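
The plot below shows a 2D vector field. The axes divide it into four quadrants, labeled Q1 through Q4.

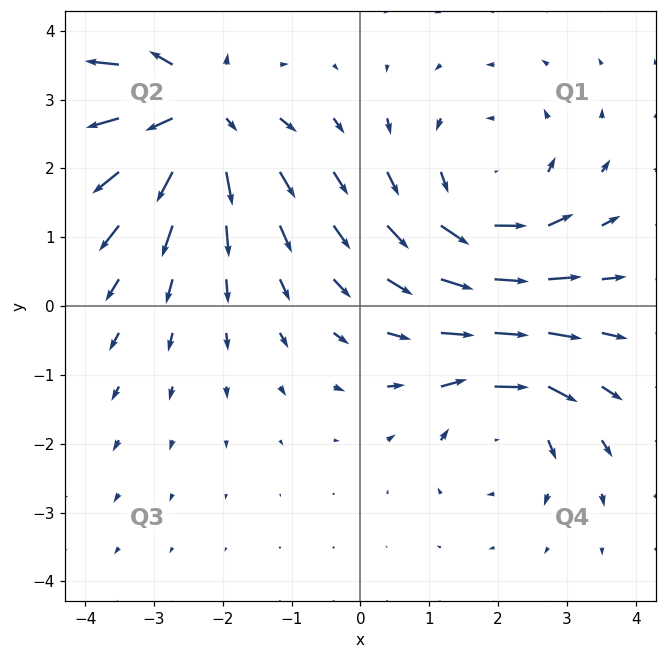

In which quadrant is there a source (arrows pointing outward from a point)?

The source sits at approximately (-2.4, 2.8), which lies in quadrant Q2. The divergence there is about +4, positive as expected for a source.

Q2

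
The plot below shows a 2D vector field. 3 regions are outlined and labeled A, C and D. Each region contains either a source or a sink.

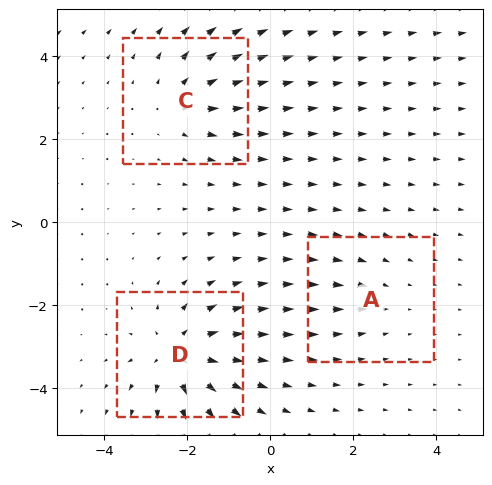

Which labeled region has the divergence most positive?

D

Divergence at each region's feature centre — A: about -2, C: about +3, D: about +5. Region D is most positive.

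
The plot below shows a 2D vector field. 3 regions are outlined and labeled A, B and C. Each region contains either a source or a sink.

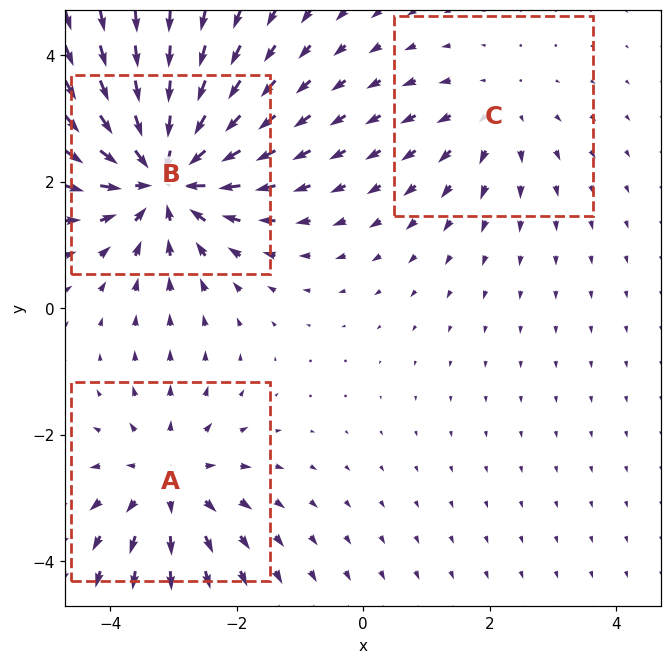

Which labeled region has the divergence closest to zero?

C

Divergence at each region's feature centre — A: about +3, B: about -5, C: about +2. Region C is closest to zero.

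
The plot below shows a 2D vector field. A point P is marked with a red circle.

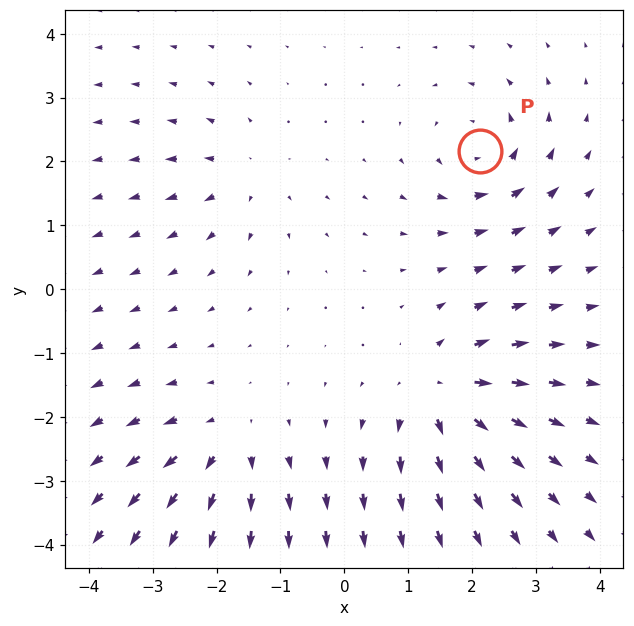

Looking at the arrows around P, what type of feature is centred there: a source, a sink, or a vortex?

vortex

At P (2.1, 2.2) the arrows circulate counterclockwise. Divergence ≈0, curl about +5 — near-zero divergence with nonzero curl is a vortex.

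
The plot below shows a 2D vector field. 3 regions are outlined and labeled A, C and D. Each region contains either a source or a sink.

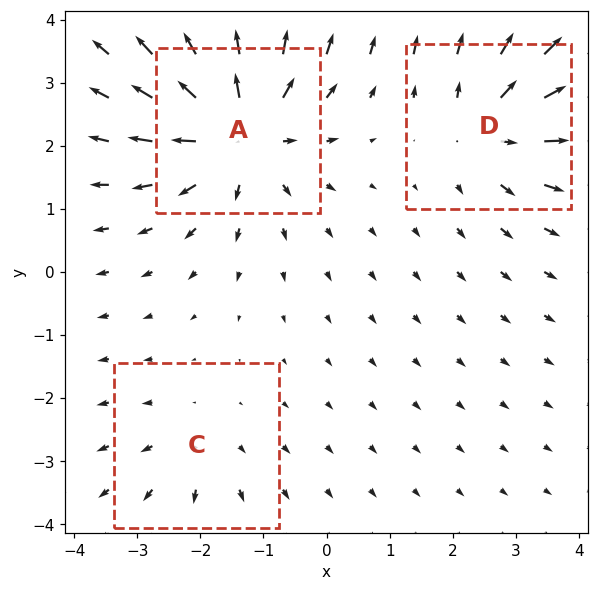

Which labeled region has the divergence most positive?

Divergence at each region's feature centre — A: about +5, C: about +2, D: about +4. Region A is most positive.

A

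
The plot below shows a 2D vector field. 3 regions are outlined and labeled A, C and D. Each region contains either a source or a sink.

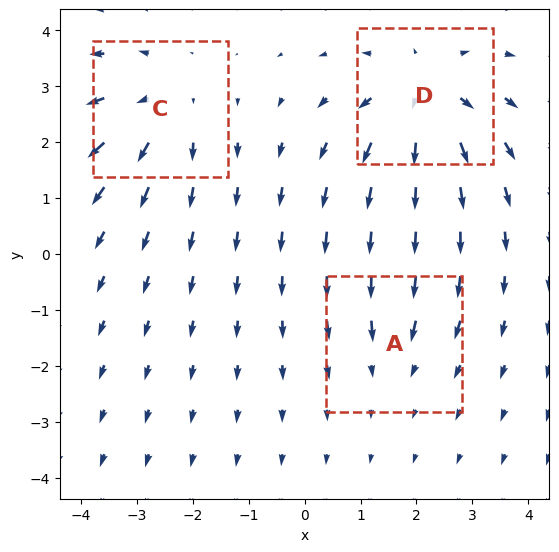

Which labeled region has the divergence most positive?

Divergence at each region's feature centre — A: about -2, C: about +3, D: about +4. Region D is most positive.

D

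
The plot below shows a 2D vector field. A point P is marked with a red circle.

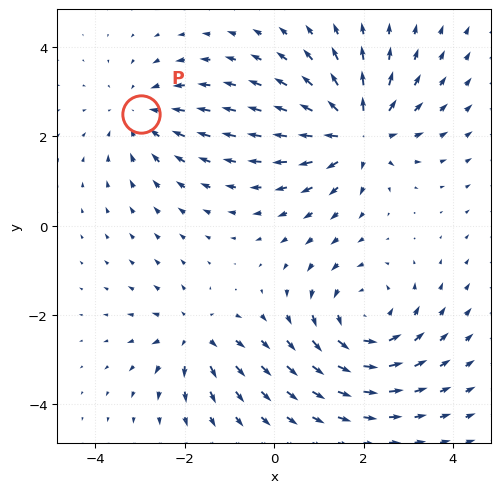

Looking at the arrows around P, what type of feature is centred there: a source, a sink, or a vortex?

sink

At P (-3.0, 2.5) the arrows converge inward. Divergence about -2, curl ≈0 — negative divergence with near-zero curl is a sink.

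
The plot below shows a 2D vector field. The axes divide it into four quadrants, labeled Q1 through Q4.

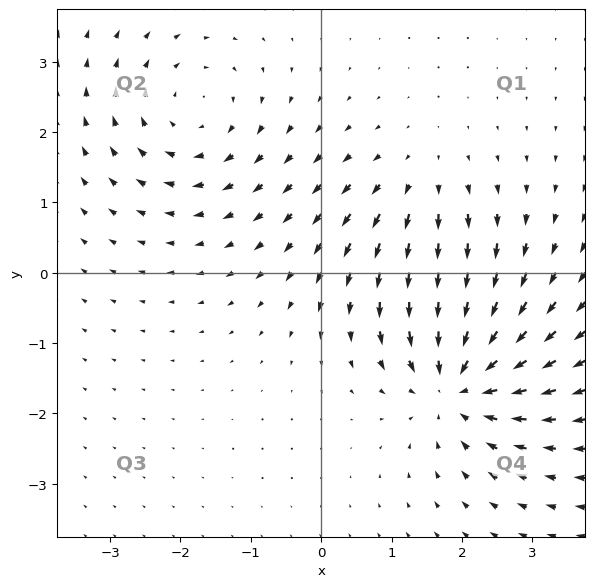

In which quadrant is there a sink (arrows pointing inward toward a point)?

The sink sits at approximately (1.9, -1.6), which lies in quadrant Q4. The divergence there is about -6, negative as expected for a sink.

Q4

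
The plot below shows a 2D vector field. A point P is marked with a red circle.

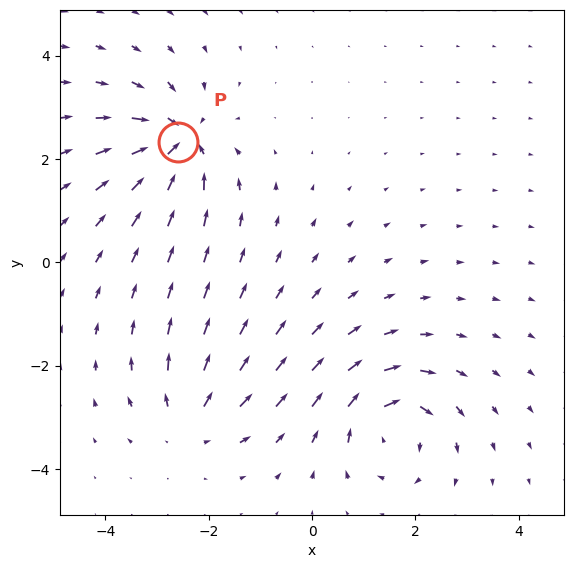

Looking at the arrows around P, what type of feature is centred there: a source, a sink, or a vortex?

sink

At P (-2.6, 2.3) the arrows converge inward. Divergence about -6, curl ≈0 — negative divergence with near-zero curl is a sink.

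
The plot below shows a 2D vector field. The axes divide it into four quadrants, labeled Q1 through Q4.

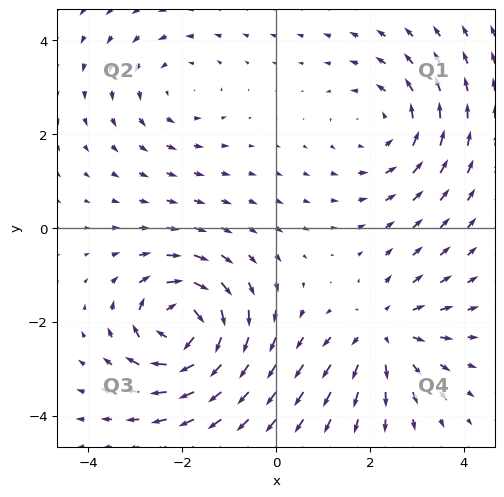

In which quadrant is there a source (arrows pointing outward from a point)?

Q4

The source sits at approximately (2.3, -2.2), which lies in quadrant Q4. The divergence there is about +3, positive as expected for a source.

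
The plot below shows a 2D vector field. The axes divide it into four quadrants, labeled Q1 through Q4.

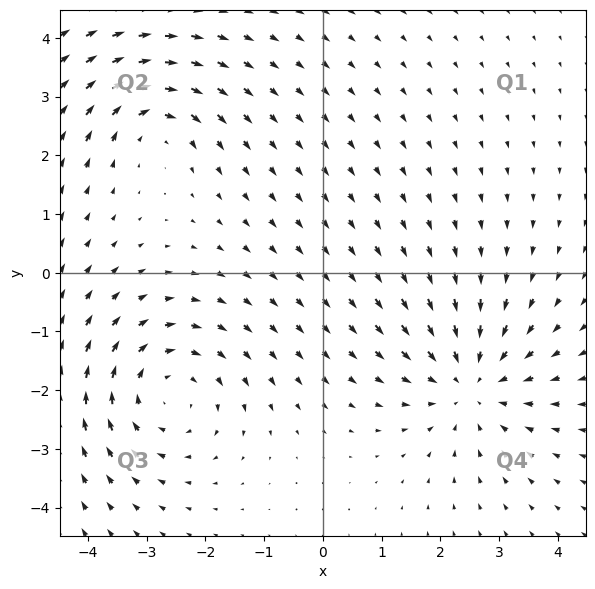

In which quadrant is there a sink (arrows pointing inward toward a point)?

The sink sits at approximately (2.5, -1.9), which lies in quadrant Q4. The divergence there is about -4, negative as expected for a sink.

Q4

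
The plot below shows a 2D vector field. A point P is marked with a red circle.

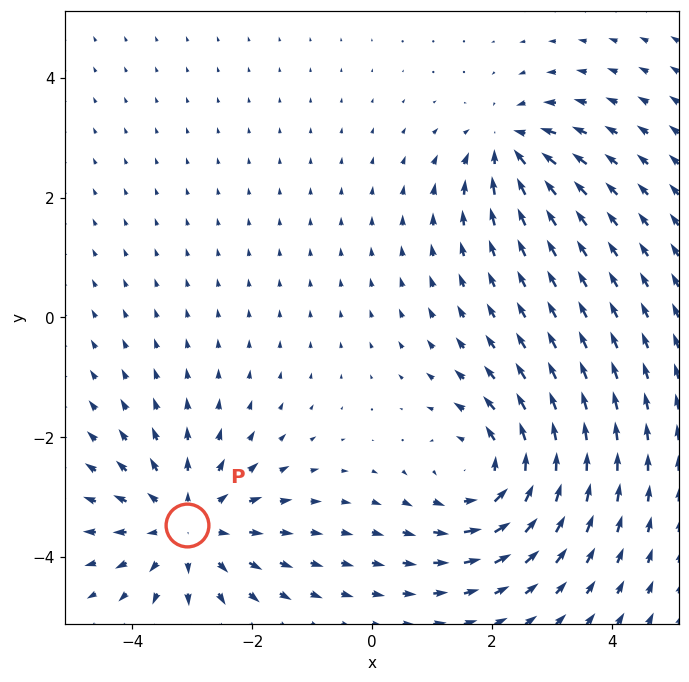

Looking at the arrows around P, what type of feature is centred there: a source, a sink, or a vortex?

At P (-3.1, -3.5) the arrows spread outward. Divergence about +4, curl ≈0 — positive divergence with near-zero curl is a source.

source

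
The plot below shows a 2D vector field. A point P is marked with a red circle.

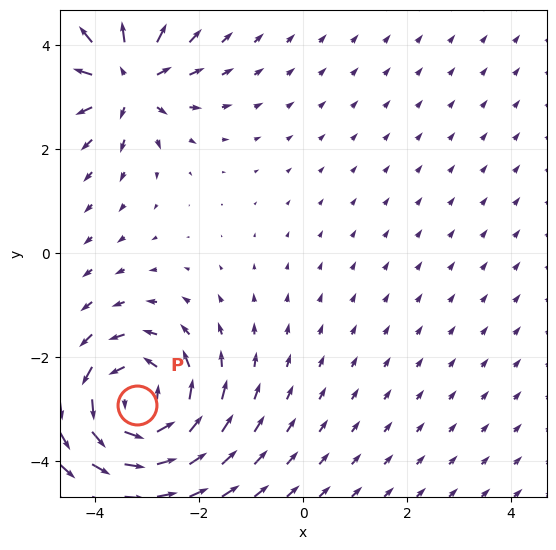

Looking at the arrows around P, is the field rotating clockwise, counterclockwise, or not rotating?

Near P at (-3.2, -2.9) the arrows circulate counterclockwise. The curl (z-component) there is about +4; positive curl means counterclockwise rotation.

counterclockwise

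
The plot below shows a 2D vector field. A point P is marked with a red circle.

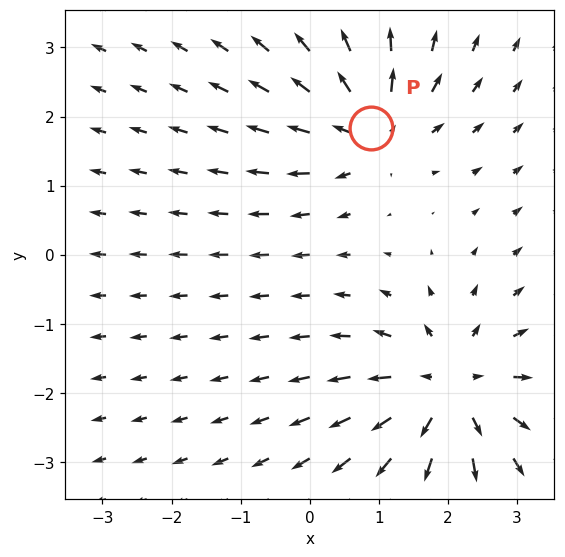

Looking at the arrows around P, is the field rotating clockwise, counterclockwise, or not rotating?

not rotating

Near P at (0.9, 1.8) the arrows show no circulation. The curl there is ≈0.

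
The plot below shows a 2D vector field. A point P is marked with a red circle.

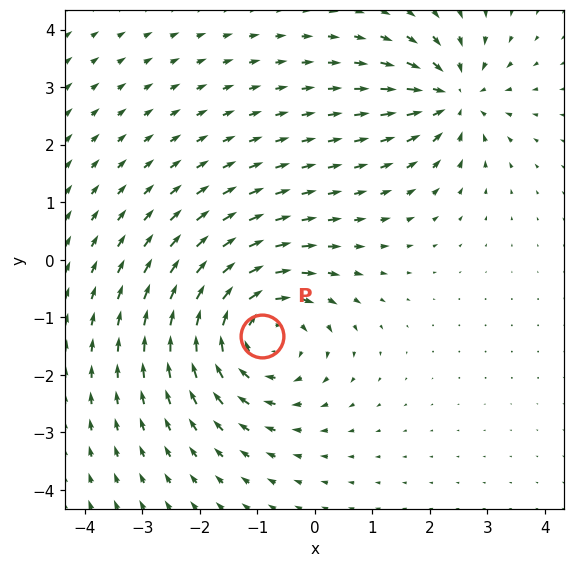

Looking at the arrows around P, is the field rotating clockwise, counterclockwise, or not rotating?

clockwise

Near P at (-0.9, -1.3) the arrows circulate clockwise. The curl (z-component) there is about -4; negative curl means clockwise rotation.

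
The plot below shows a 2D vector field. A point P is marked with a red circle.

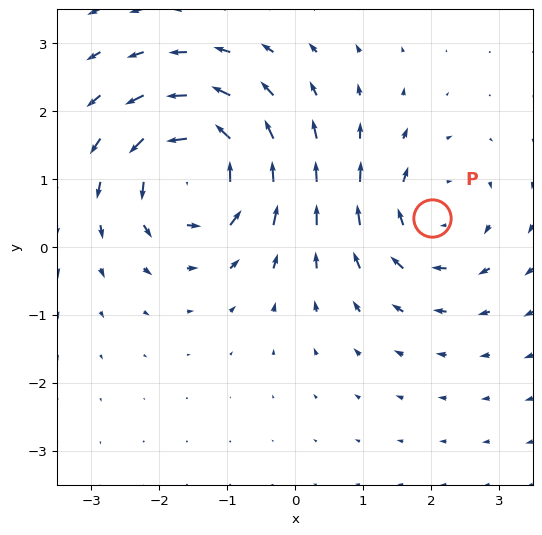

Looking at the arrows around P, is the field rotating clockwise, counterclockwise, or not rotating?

Near P at (2.0, 0.4) the arrows circulate clockwise. The curl (z-component) there is about -4; negative curl means clockwise rotation.

clockwise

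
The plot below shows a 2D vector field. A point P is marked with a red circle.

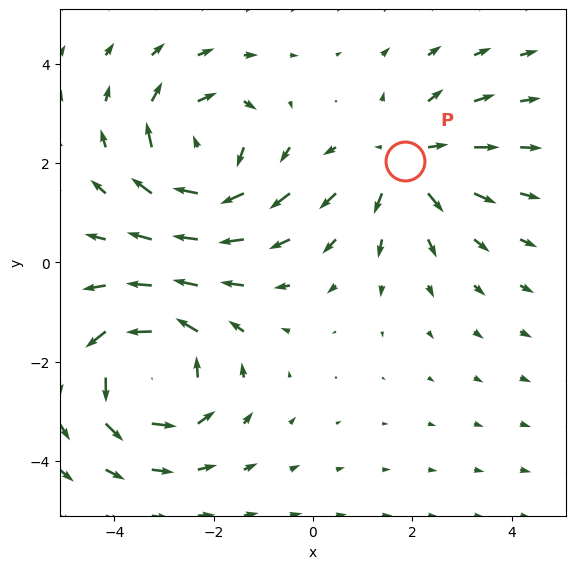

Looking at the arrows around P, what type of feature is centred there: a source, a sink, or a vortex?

At P (1.9, 2.0) the arrows spread outward. Divergence about +3, curl ≈0 — positive divergence with near-zero curl is a source.

source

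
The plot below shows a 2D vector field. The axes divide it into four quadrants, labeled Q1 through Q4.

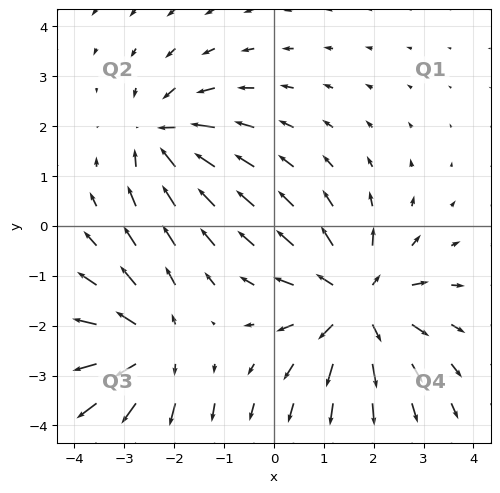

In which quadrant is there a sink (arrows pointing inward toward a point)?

Q2

The sink sits at approximately (-2.2, 1.8), which lies in quadrant Q2. The divergence there is about -4, negative as expected for a sink.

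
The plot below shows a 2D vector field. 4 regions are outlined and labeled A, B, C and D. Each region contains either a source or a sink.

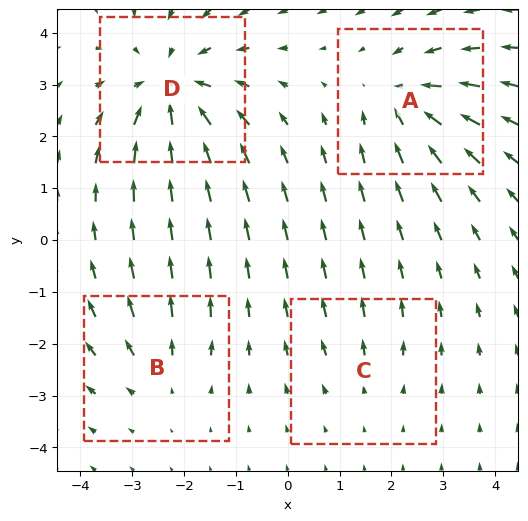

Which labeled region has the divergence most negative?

Divergence at each region's feature centre — A: about -4, B: about +3, C: about +2, D: about -5. Region D is most negative.

D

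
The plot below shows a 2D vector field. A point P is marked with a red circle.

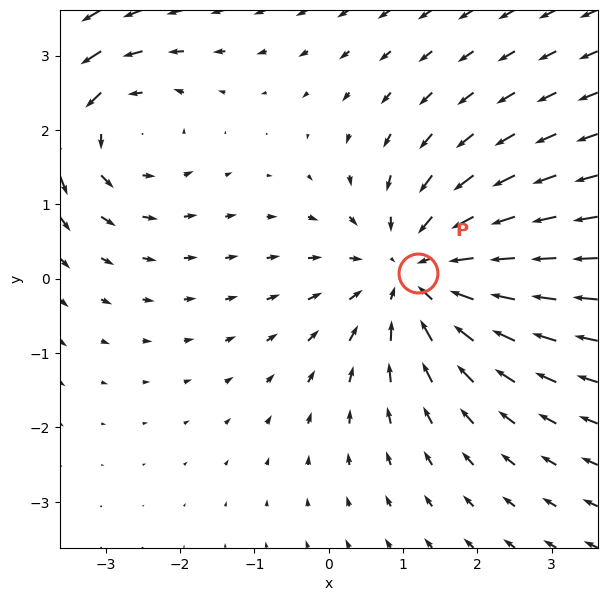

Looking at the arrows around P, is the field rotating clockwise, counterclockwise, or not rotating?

not rotating

Near P at (1.2, 0.1) the arrows show no circulation. The curl there is ≈0.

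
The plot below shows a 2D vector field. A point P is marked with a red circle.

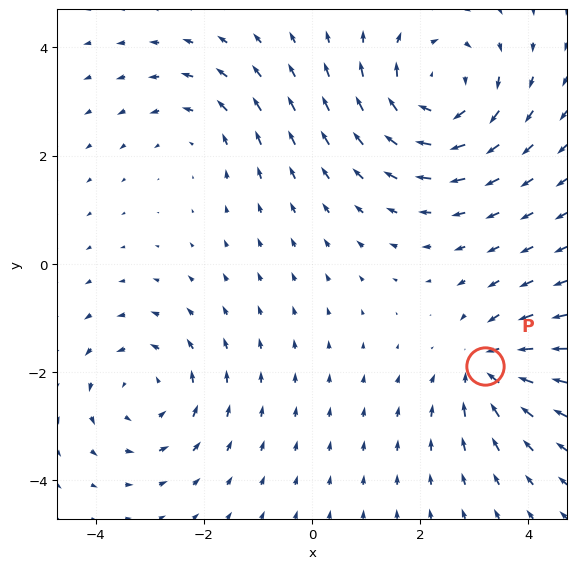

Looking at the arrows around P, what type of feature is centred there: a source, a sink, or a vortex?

sink

At P (3.2, -1.9) the arrows converge inward. Divergence about -4, curl ≈0 — negative divergence with near-zero curl is a sink.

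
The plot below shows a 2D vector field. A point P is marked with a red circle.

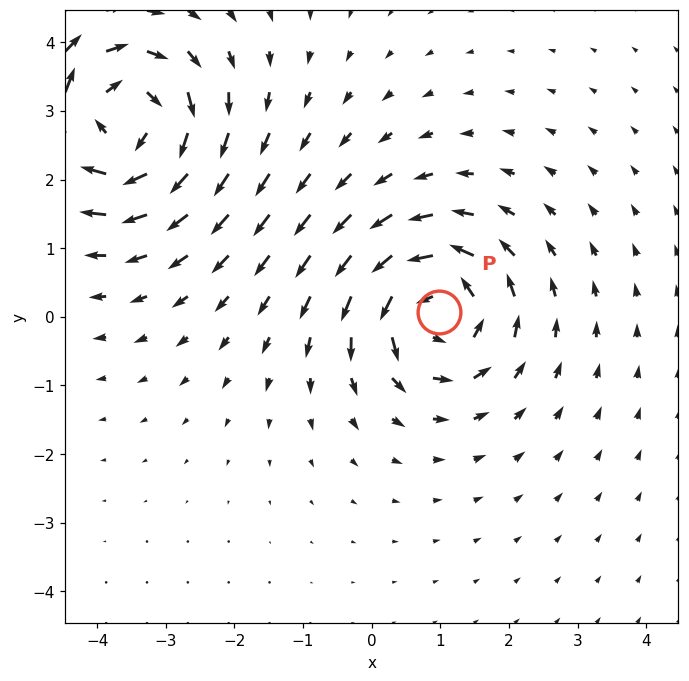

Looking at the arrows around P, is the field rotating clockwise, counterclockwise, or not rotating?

Near P at (1.0, 0.1) the arrows circulate counterclockwise. The curl (z-component) there is about +5; positive curl means counterclockwise rotation.

counterclockwise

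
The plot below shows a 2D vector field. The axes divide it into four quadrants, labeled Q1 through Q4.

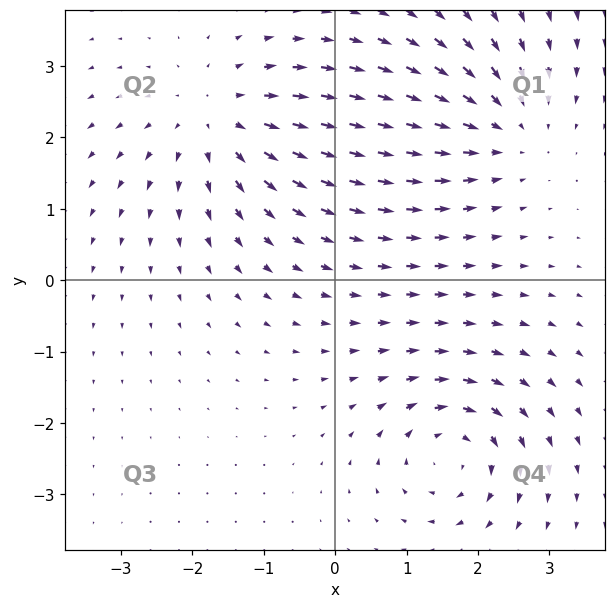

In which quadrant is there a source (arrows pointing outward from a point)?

The source sits at approximately (-1.6, 2.3), which lies in quadrant Q2. The divergence there is about +3, positive as expected for a source.

Q2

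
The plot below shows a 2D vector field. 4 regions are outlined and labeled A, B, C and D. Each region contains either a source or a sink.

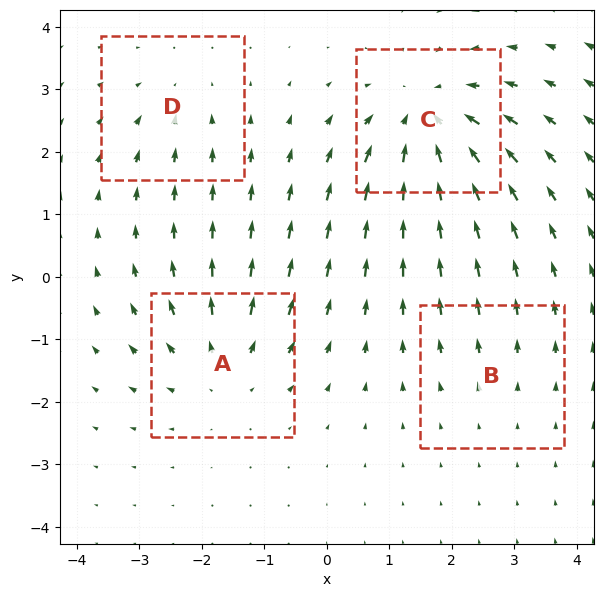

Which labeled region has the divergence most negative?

C

Divergence at each region's feature centre — A: about +4, B: about +2, C: about -6, D: about -3. Region C is most negative.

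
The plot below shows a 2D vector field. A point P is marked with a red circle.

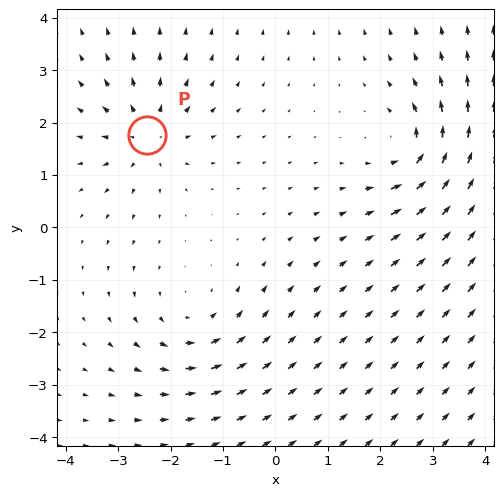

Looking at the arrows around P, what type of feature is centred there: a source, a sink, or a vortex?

source

At P (-2.4, 1.8) the arrows spread outward. Divergence about +3, curl ≈0 — positive divergence with near-zero curl is a source.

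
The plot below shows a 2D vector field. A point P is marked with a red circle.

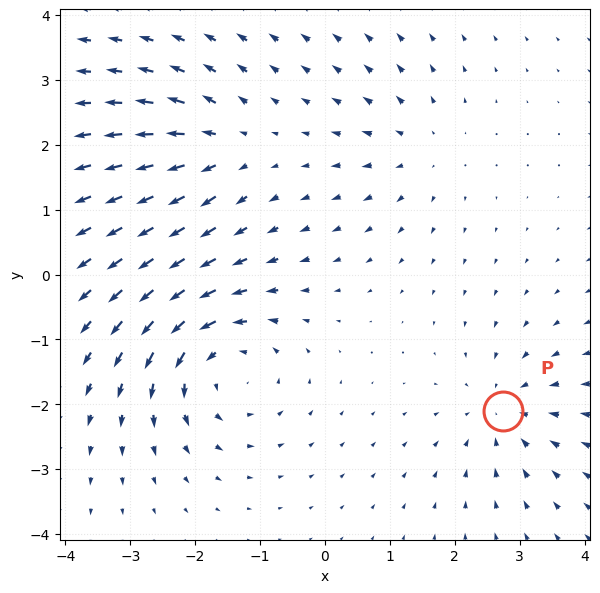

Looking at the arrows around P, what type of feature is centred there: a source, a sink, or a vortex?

At P (2.7, -2.1) the arrows converge inward. Divergence about -4, curl ≈0 — negative divergence with near-zero curl is a sink.

sink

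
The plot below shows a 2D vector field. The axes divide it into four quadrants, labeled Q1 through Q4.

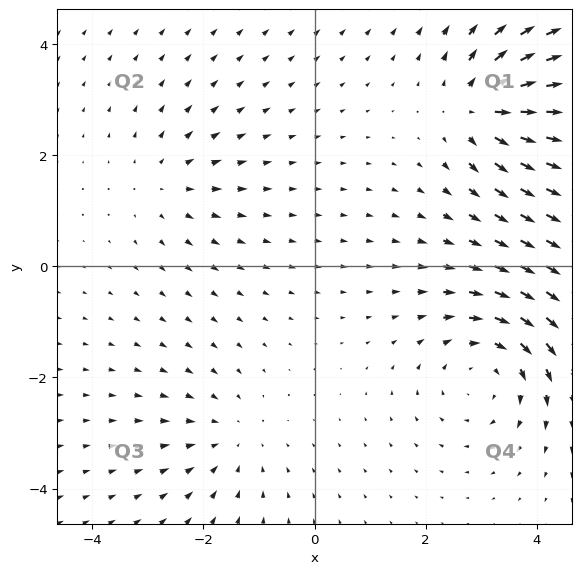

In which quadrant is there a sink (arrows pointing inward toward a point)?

The sink sits at approximately (-1.5, -3.1), which lies in quadrant Q3. The divergence there is about -3, negative as expected for a sink.

Q3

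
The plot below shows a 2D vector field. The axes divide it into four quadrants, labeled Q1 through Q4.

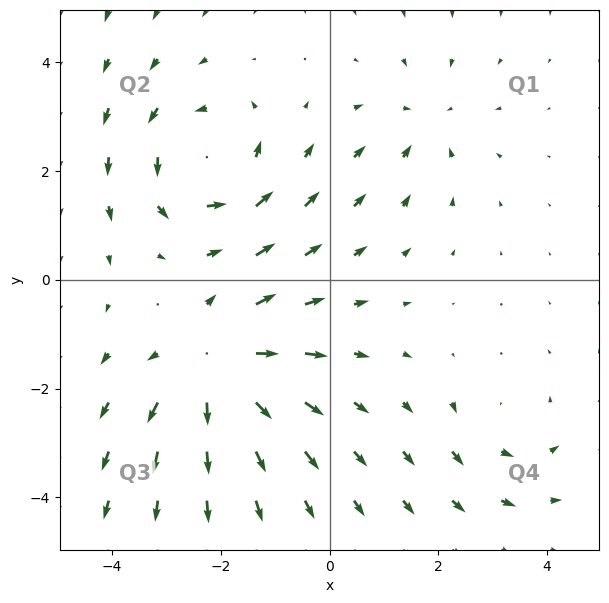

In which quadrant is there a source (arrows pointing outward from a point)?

The source sits at approximately (-2.1, -1.6), which lies in quadrant Q3. The divergence there is about +5, positive as expected for a source.

Q3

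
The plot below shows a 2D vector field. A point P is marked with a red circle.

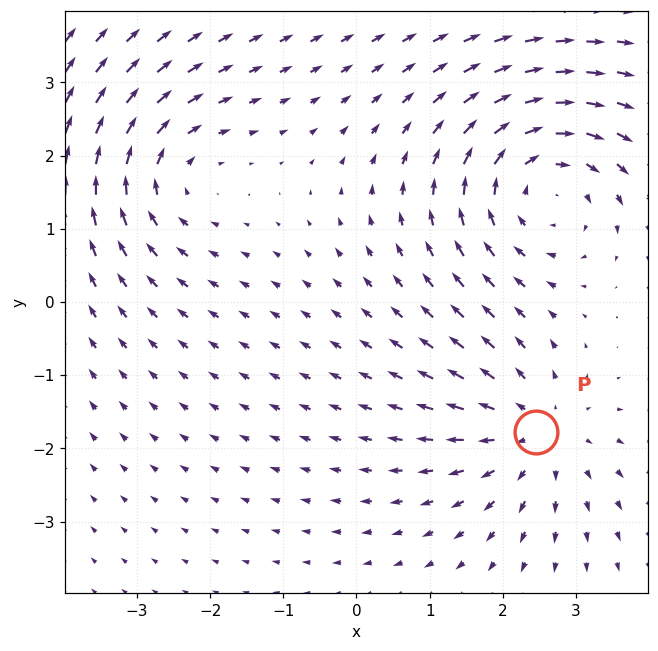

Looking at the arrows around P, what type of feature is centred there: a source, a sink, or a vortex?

source

At P (2.4, -1.8) the arrows spread outward. Divergence about +3, curl ≈0 — positive divergence with near-zero curl is a source.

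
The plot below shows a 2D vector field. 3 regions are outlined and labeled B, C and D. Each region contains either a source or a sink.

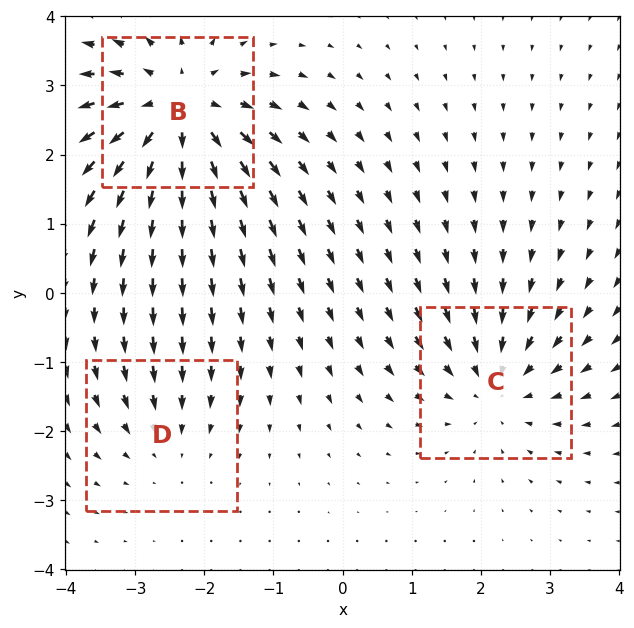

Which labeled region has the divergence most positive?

B

Divergence at each region's feature centre — B: about +5, C: about -3, D: about -2. Region B is most positive.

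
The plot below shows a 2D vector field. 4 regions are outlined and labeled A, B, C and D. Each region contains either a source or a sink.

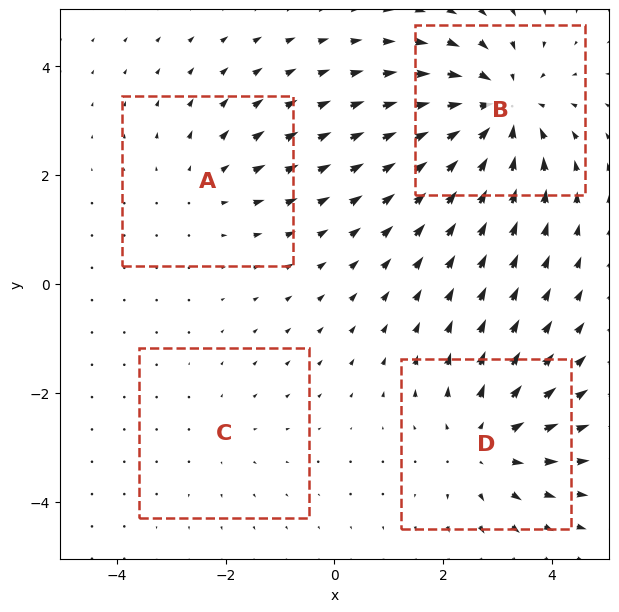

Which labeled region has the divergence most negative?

B

Divergence at each region's feature centre — A: about +3, B: about -6, C: about +2, D: about +4. Region B is most negative.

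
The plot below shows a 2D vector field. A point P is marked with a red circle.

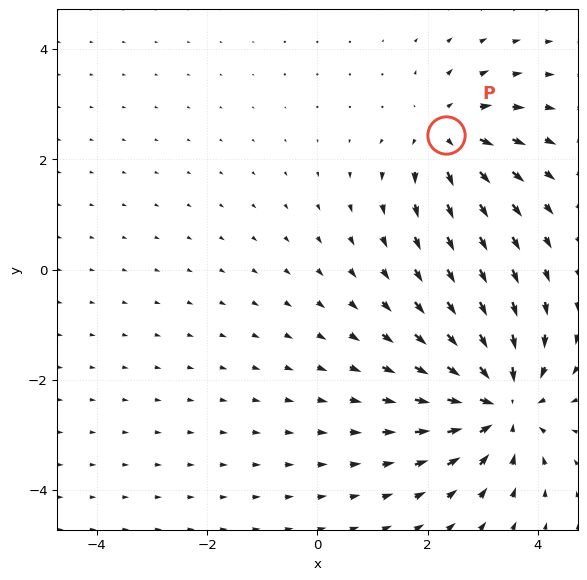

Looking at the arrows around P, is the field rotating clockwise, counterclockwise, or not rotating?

Near P at (2.3, 2.4) the arrows show no circulation. The curl there is ≈0.

not rotating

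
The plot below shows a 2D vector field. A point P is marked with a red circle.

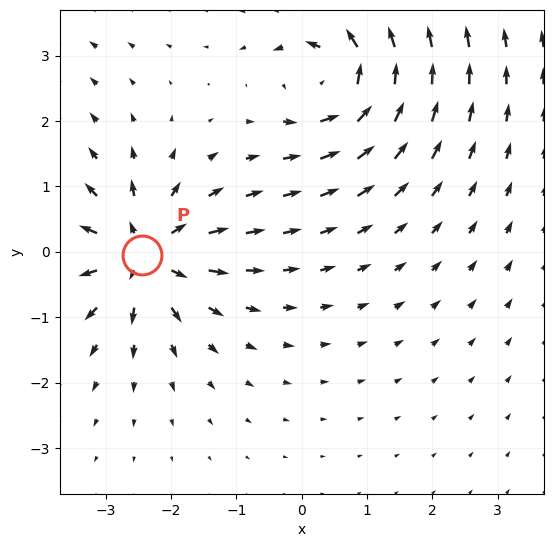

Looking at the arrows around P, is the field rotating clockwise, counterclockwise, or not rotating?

Near P at (-2.4, -0.0) the arrows show no circulation. The curl there is ≈0.

not rotating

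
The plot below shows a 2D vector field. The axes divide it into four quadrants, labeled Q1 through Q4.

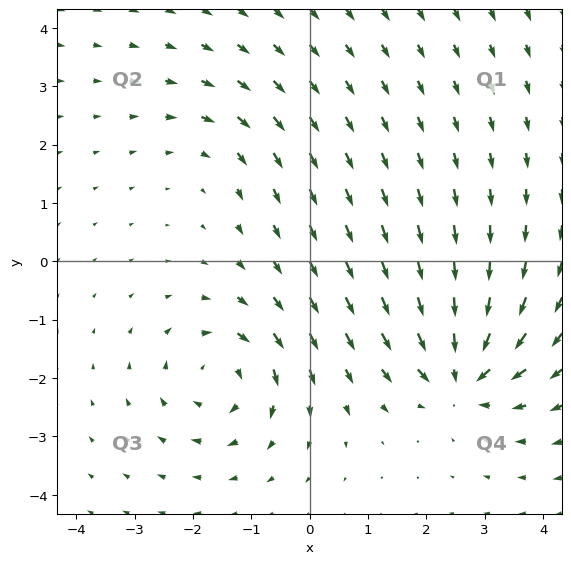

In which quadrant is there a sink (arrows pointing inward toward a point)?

The sink sits at approximately (2.6, -1.9), which lies in quadrant Q4. The divergence there is about -6, negative as expected for a sink.

Q4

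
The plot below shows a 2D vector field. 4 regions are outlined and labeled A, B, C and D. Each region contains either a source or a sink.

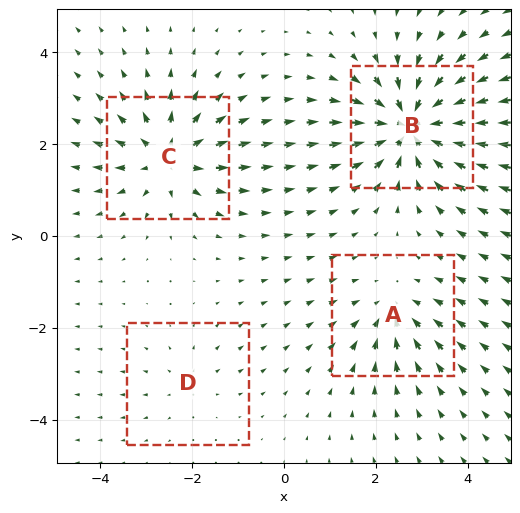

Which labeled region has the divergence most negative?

B

Divergence at each region's feature centre — A: about -4, B: about -7, C: about +5, D: about +2. Region B is most negative.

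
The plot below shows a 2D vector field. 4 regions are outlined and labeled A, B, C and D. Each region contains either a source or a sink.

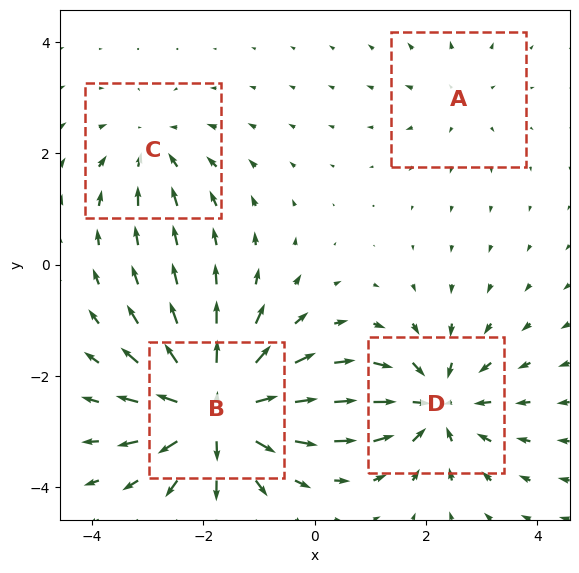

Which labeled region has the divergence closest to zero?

Divergence at each region's feature centre — A: about +2, B: about +8, C: about -3, D: about -6. Region A is closest to zero.

A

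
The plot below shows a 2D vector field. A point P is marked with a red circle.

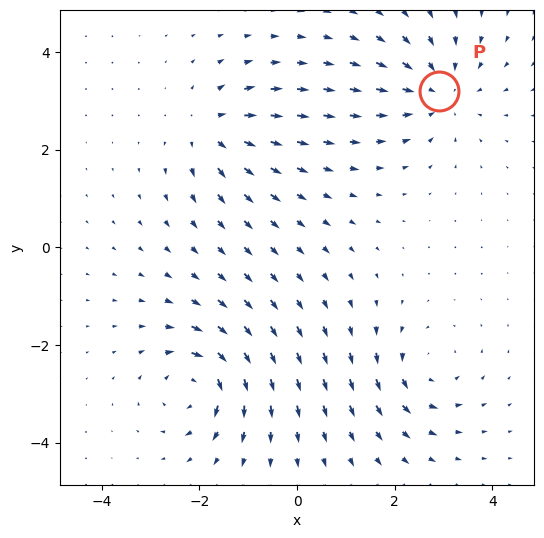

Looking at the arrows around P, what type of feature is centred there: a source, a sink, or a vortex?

At P (2.9, 3.2) the arrows converge inward. Divergence about -4, curl ≈0 — negative divergence with near-zero curl is a sink.

sink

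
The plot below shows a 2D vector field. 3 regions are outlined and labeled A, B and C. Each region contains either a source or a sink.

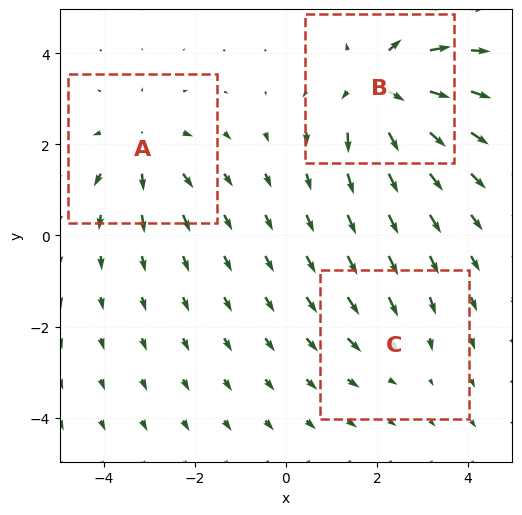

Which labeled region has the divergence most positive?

Divergence at each region's feature centre — A: about +3, B: about +5, C: about -2. Region B is most positive.

B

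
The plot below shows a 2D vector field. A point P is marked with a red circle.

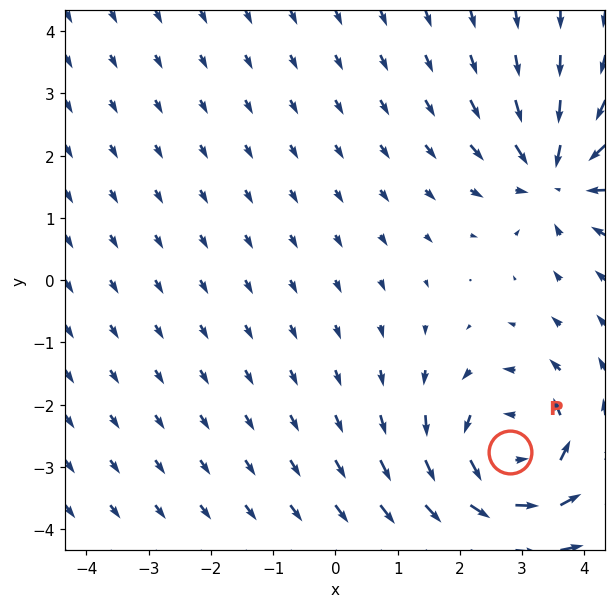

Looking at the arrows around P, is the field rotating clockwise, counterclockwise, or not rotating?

counterclockwise

Near P at (2.8, -2.8) the arrows circulate counterclockwise. The curl (z-component) there is about +5; positive curl means counterclockwise rotation.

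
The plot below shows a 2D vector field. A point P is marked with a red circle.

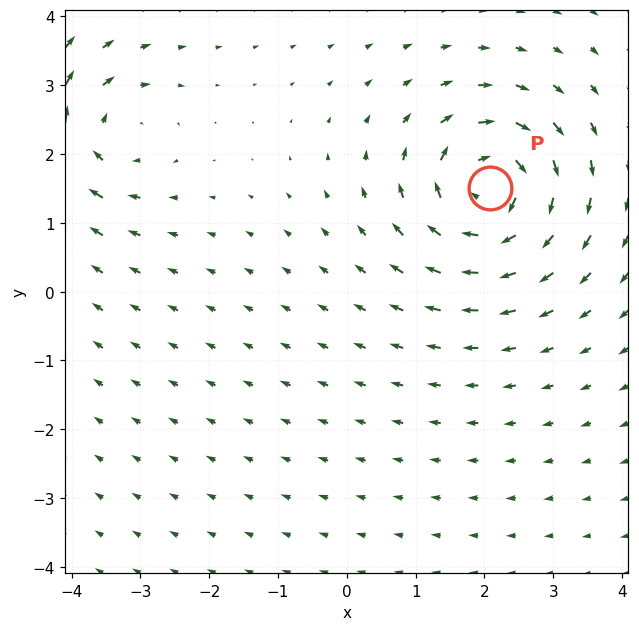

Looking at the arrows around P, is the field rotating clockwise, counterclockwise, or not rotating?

clockwise

Near P at (2.1, 1.5) the arrows circulate clockwise. The curl (z-component) there is about -7; negative curl means clockwise rotation.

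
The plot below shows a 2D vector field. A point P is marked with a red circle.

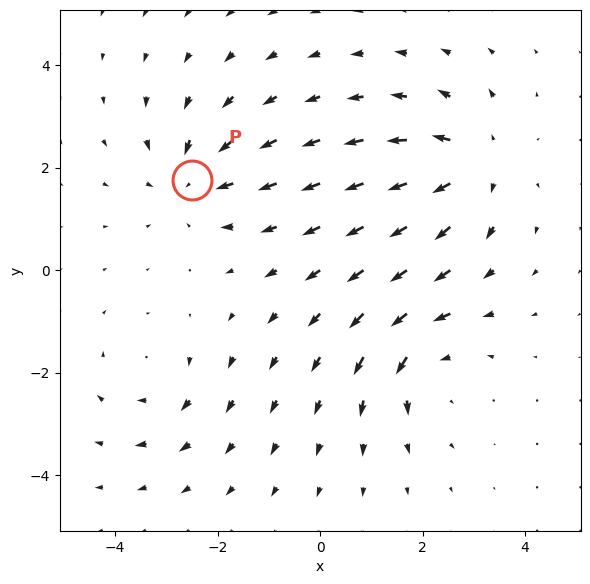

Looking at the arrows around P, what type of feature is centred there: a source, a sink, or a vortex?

At P (-2.5, 1.8) the arrows converge inward. Divergence about -4, curl ≈0 — negative divergence with near-zero curl is a sink.

sink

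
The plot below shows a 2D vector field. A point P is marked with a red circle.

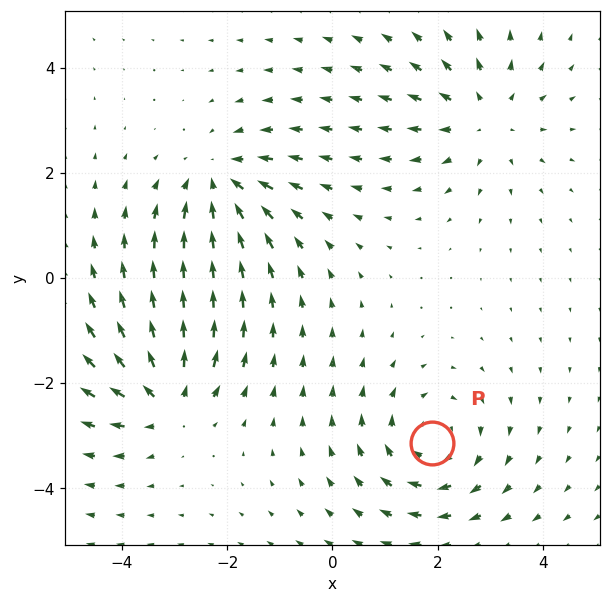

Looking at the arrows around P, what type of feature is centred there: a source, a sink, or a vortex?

At P (1.9, -3.1) the arrows circulate clockwise. Divergence ≈0, curl about -4 — near-zero divergence with nonzero curl is a vortex.

vortex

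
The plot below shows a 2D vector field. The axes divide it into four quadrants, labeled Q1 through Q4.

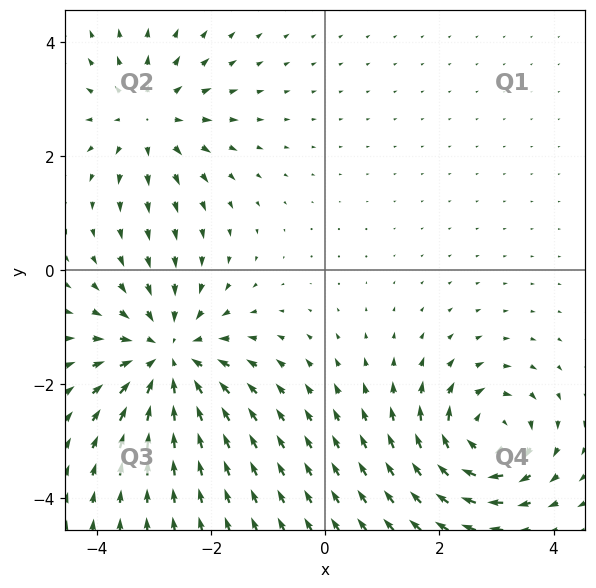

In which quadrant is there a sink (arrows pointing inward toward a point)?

Q3

The sink sits at approximately (-2.7, -1.5), which lies in quadrant Q3. The divergence there is about -5, negative as expected for a sink.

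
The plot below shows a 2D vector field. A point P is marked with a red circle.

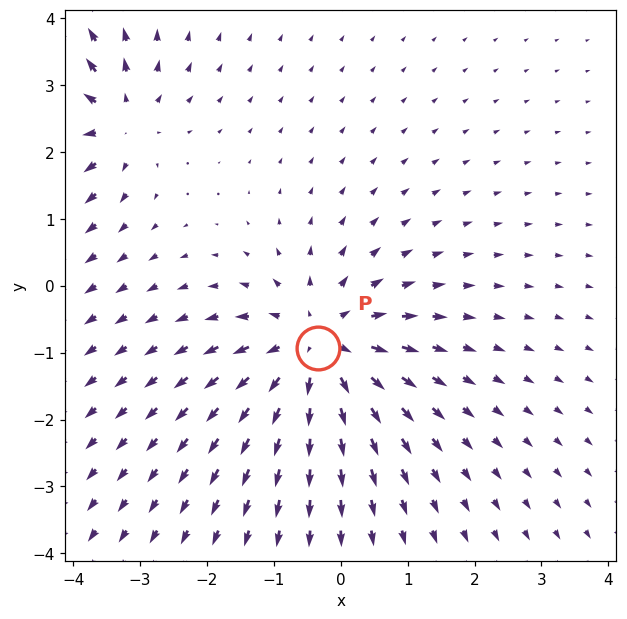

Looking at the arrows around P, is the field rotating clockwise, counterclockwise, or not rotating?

not rotating

Near P at (-0.3, -0.9) the arrows show no circulation. The curl there is ≈0.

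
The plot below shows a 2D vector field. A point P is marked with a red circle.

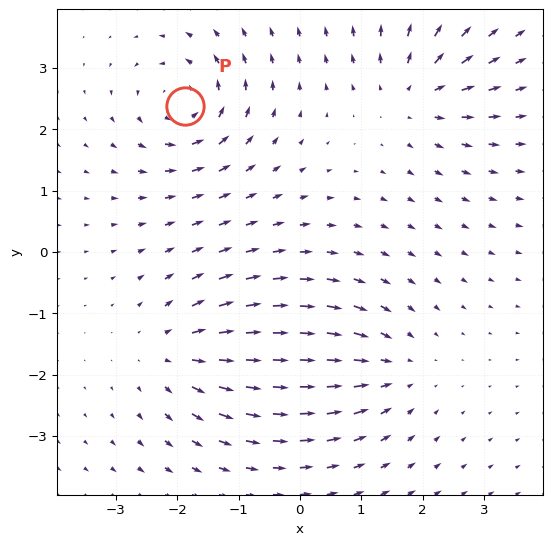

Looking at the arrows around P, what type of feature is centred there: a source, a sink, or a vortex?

vortex

At P (-1.9, 2.4) the arrows circulate counterclockwise. Divergence ≈0, curl about +6 — near-zero divergence with nonzero curl is a vortex.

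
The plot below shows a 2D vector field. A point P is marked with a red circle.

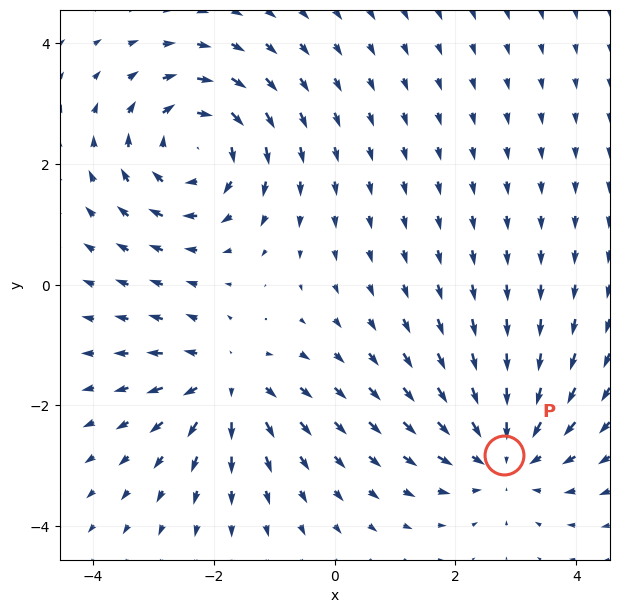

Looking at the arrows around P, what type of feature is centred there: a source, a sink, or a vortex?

sink

At P (2.8, -2.8) the arrows converge inward. Divergence about -4, curl ≈0 — negative divergence with near-zero curl is a sink.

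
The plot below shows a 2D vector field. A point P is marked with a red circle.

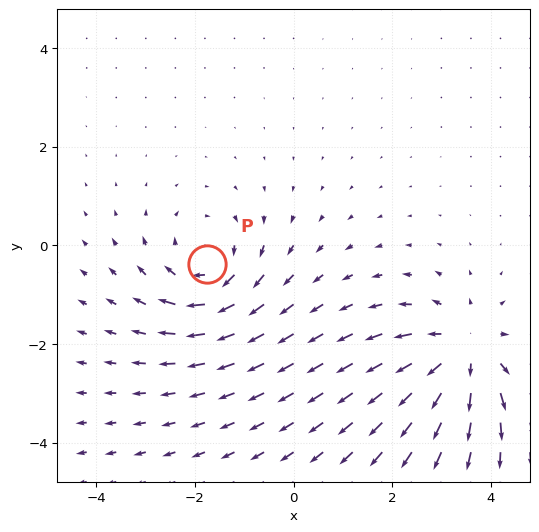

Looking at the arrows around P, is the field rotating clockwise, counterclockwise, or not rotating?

Near P at (-1.8, -0.4) the arrows circulate clockwise. The curl (z-component) there is about -4; negative curl means clockwise rotation.

clockwise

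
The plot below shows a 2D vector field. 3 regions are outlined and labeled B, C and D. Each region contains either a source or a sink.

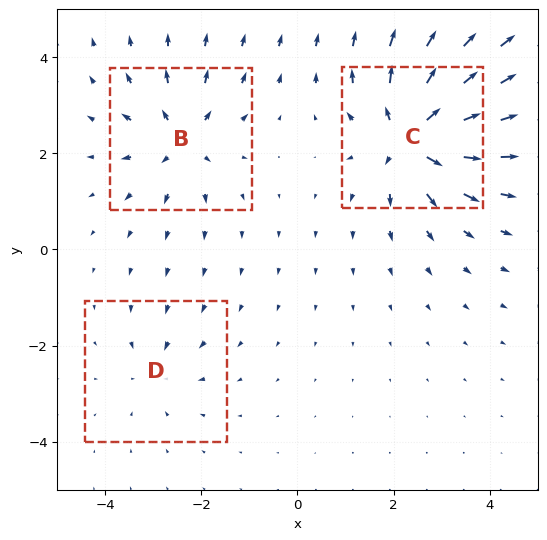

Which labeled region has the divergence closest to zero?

Divergence at each region's feature centre — B: about +4, C: about +6, D: about -2. Region D is closest to zero.

D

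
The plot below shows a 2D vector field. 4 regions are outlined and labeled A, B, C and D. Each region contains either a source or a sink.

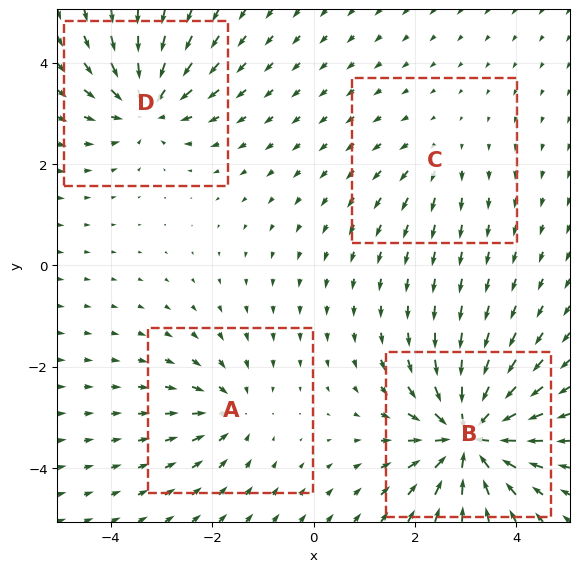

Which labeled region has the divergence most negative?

Divergence at each region's feature centre — A: about -4, B: about -9, C: about +3, D: about -6. Region B is most negative.

B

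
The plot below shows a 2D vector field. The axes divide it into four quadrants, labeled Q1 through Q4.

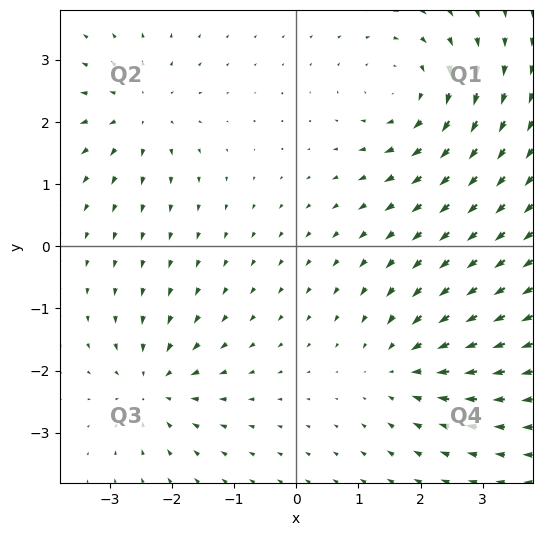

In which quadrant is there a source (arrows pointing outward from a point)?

Q2

The source sits at approximately (-2.5, 2.2), which lies in quadrant Q2. The divergence there is about +4, positive as expected for a source.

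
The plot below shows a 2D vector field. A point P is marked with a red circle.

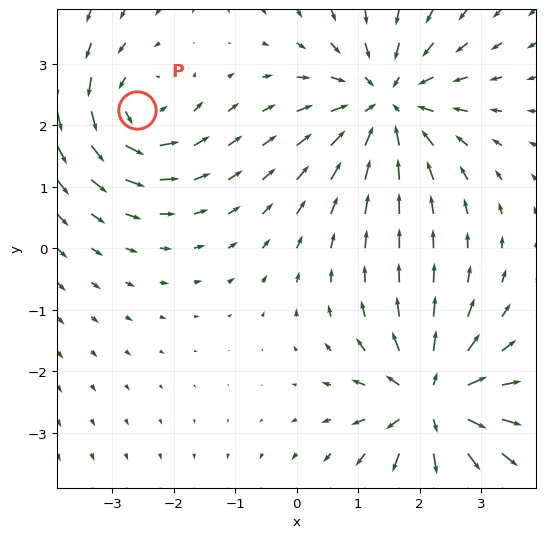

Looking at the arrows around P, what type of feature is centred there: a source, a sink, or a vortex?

At P (-2.6, 2.2) the arrows circulate counterclockwise. Divergence ≈0, curl about +5 — near-zero divergence with nonzero curl is a vortex.

vortex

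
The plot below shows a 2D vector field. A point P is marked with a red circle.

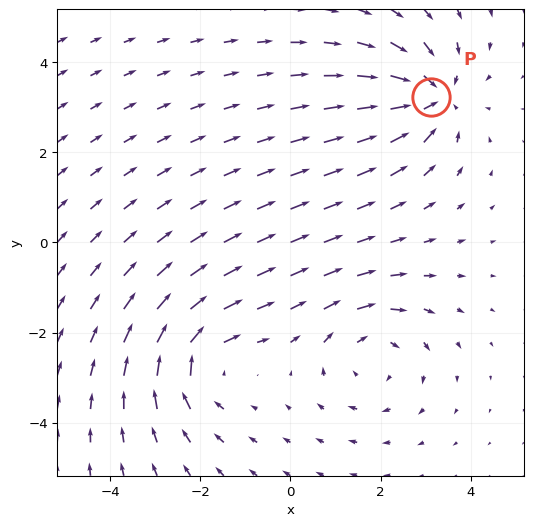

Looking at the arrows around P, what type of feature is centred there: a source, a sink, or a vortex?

sink

At P (3.1, 3.2) the arrows converge inward. Divergence about -3, curl ≈0 — negative divergence with near-zero curl is a sink.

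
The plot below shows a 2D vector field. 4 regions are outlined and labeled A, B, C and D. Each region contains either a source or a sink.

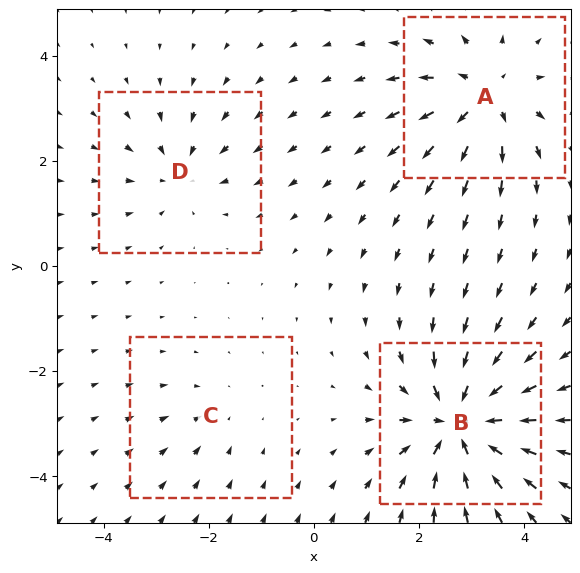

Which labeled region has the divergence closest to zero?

C

Divergence at each region's feature centre — A: about +5, B: about -7, C: about -2, D: about -3. Region C is closest to zero.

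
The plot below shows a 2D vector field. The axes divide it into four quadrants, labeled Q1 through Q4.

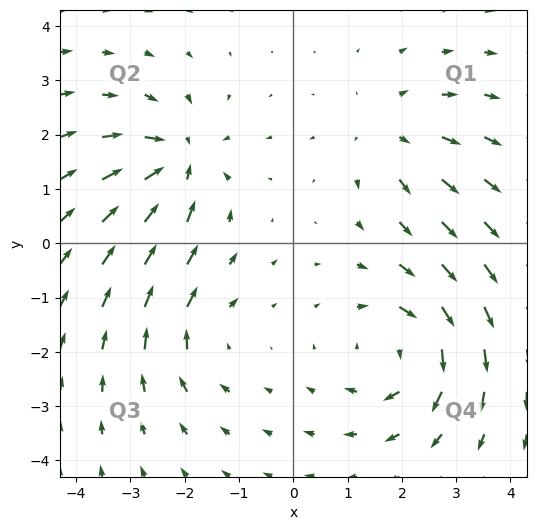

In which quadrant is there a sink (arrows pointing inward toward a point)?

Q2

The sink sits at approximately (-2.1, 1.5), which lies in quadrant Q2. The divergence there is about -5, negative as expected for a sink.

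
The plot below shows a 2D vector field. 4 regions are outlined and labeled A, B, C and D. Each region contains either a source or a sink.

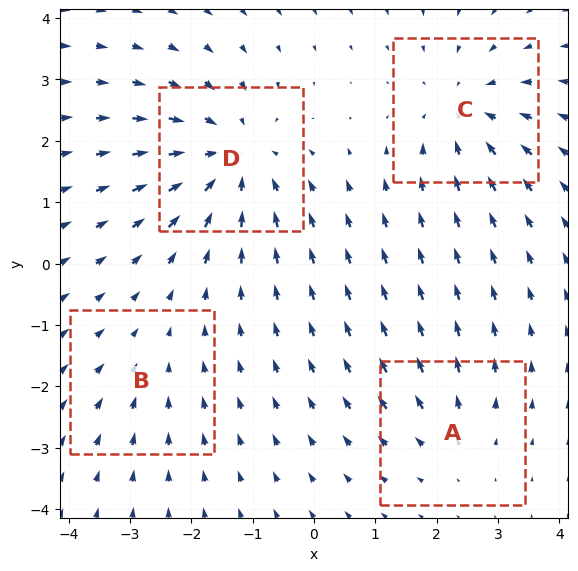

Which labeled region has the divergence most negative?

D

Divergence at each region's feature centre — A: about +3, B: about -2, C: about -5, D: about -6. Region D is most negative.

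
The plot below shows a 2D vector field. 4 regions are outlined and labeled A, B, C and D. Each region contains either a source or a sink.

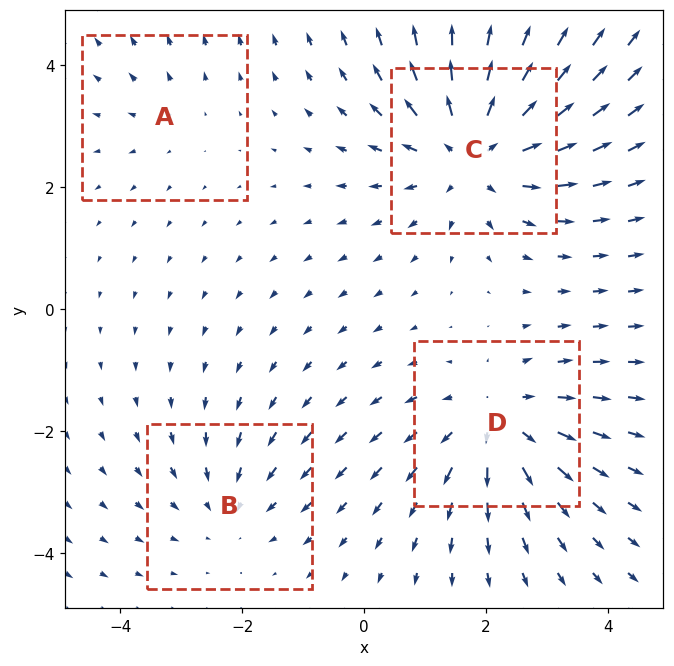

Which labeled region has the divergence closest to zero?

Divergence at each region's feature centre — A: about +2, B: about -3, C: about +6, D: about +4. Region A is closest to zero.

A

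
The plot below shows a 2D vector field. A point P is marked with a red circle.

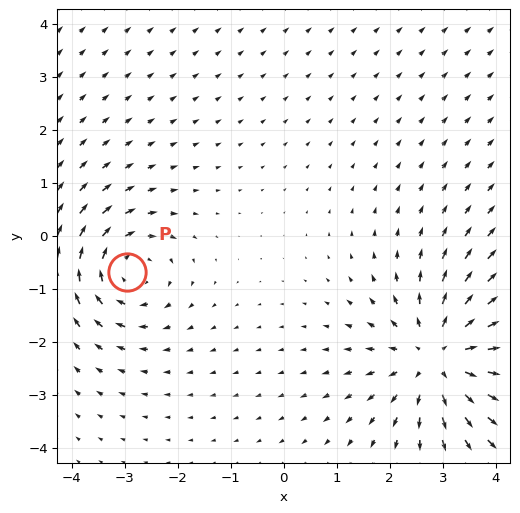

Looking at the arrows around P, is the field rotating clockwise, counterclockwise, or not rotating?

Near P at (-3.0, -0.7) the arrows circulate clockwise. The curl (z-component) there is about -4; negative curl means clockwise rotation.

clockwise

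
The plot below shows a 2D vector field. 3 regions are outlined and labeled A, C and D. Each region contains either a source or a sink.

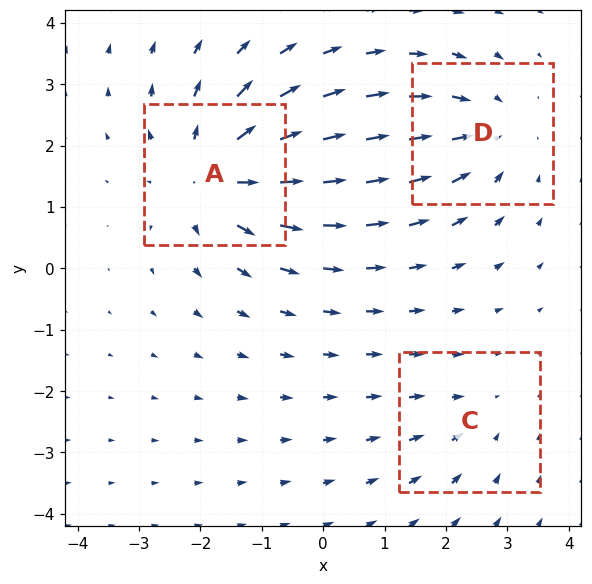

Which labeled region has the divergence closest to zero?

C

Divergence at each region's feature centre — A: about +4, C: about -2, D: about -3. Region C is closest to zero.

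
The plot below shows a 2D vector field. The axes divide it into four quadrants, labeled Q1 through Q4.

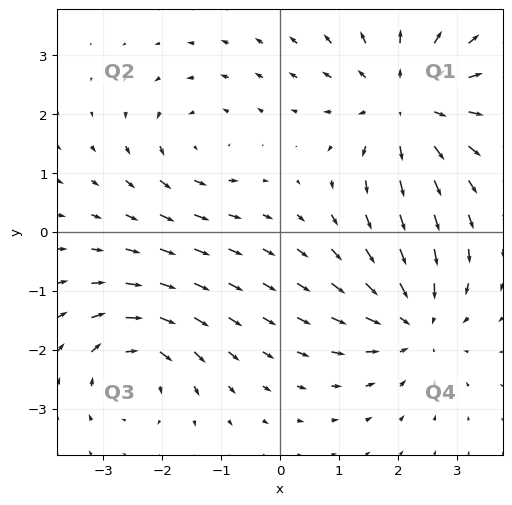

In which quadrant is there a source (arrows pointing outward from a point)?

The source sits at approximately (2.1, 2.2), which lies in quadrant Q1. The divergence there is about +4, positive as expected for a source.

Q1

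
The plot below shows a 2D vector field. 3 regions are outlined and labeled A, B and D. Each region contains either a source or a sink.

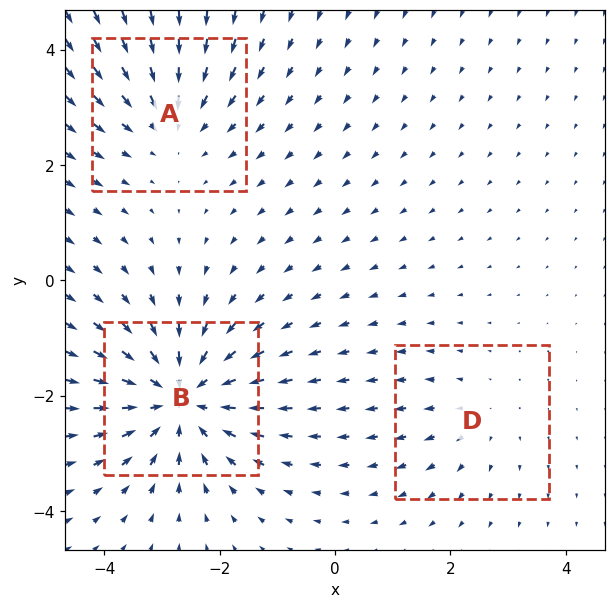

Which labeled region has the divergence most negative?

B

Divergence at each region's feature centre — A: about -3, B: about -5, D: about +2. Region B is most negative.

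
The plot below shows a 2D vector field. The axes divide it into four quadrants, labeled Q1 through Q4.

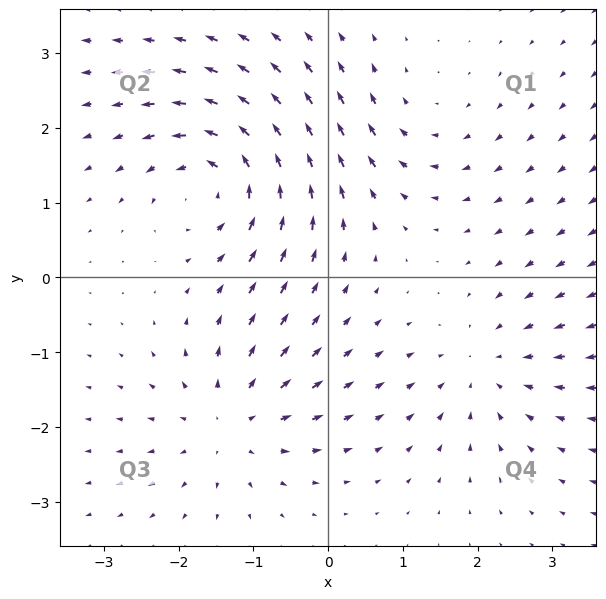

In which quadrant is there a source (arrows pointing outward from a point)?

Q3

The source sits at approximately (-1.3, -2.0), which lies in quadrant Q3. The divergence there is about +4, positive as expected for a source.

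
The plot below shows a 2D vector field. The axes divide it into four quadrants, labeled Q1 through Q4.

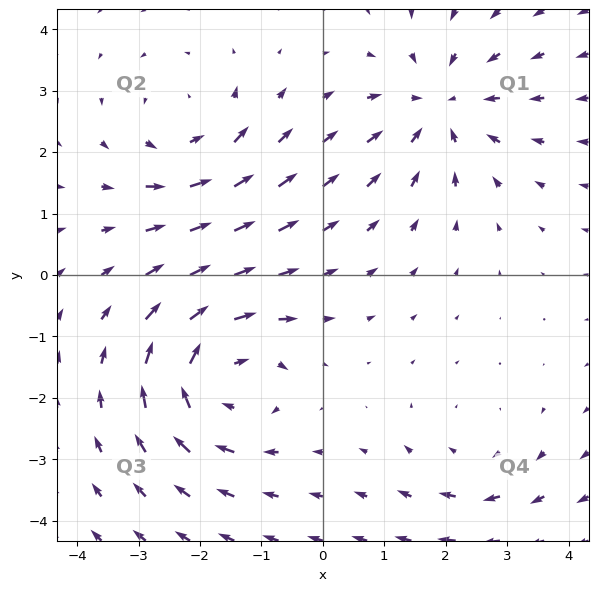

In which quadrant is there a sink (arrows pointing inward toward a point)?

The sink sits at approximately (1.9, 2.7), which lies in quadrant Q1. The divergence there is about -4, negative as expected for a sink.

Q1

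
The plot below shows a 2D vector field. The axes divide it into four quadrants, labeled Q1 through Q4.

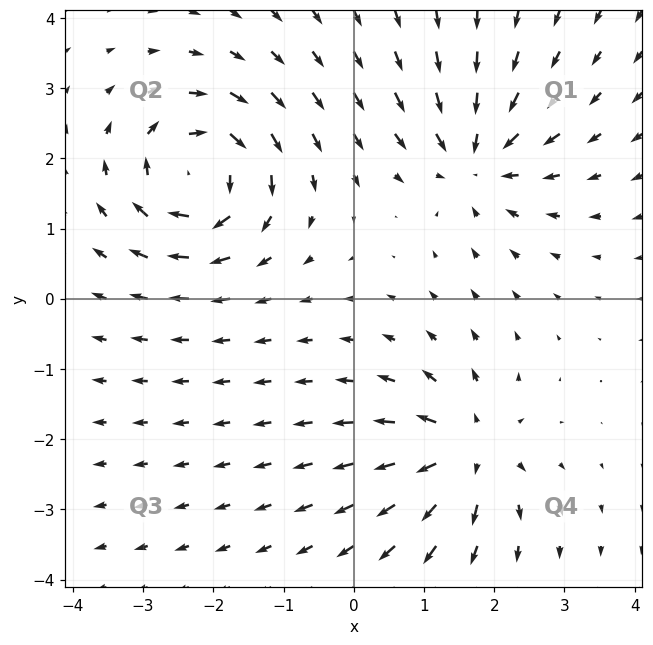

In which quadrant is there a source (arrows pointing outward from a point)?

The source sits at approximately (1.6, -2.2), which lies in quadrant Q4. The divergence there is about +4, positive as expected for a source.

Q4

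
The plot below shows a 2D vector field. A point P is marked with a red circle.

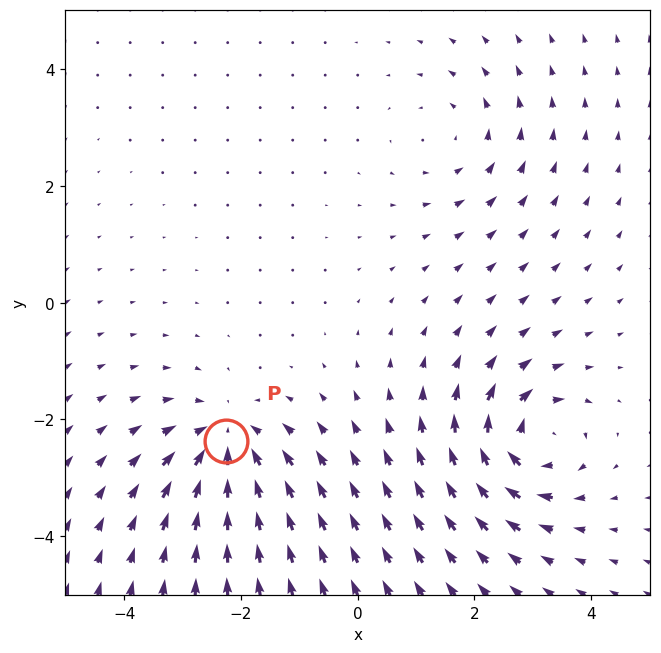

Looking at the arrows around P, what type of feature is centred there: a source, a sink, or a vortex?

sink

At P (-2.3, -2.4) the arrows converge inward. Divergence about -5, curl ≈0 — negative divergence with near-zero curl is a sink.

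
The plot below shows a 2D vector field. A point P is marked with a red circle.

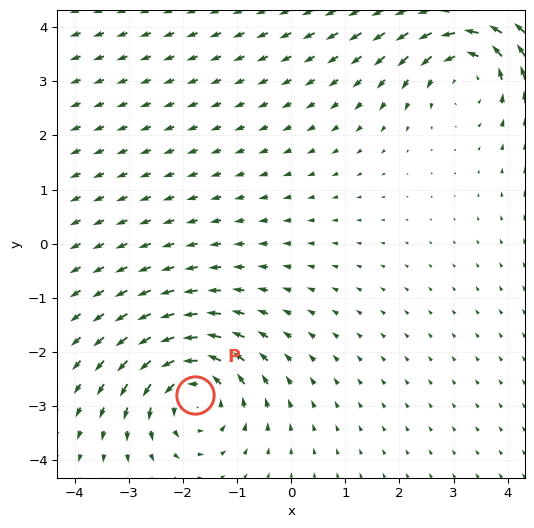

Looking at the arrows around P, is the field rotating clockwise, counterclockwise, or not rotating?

counterclockwise

Near P at (-1.8, -2.8) the arrows circulate counterclockwise. The curl (z-component) there is about +4; positive curl means counterclockwise rotation.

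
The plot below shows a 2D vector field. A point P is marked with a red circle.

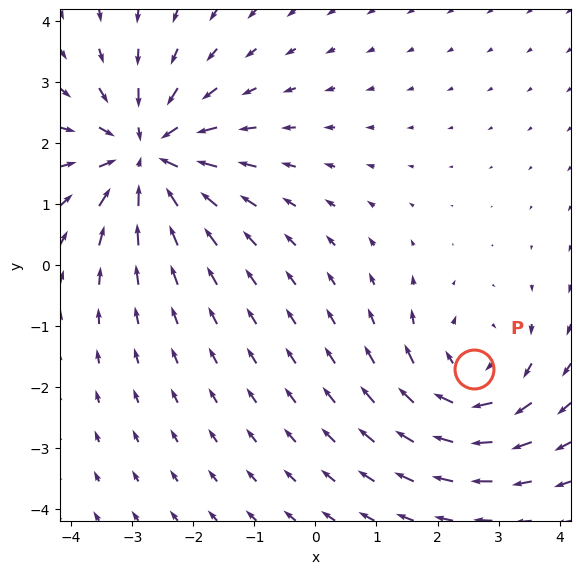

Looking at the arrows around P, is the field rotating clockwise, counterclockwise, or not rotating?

Near P at (2.6, -1.7) the arrows circulate clockwise. The curl (z-component) there is about -4; negative curl means clockwise rotation.

clockwise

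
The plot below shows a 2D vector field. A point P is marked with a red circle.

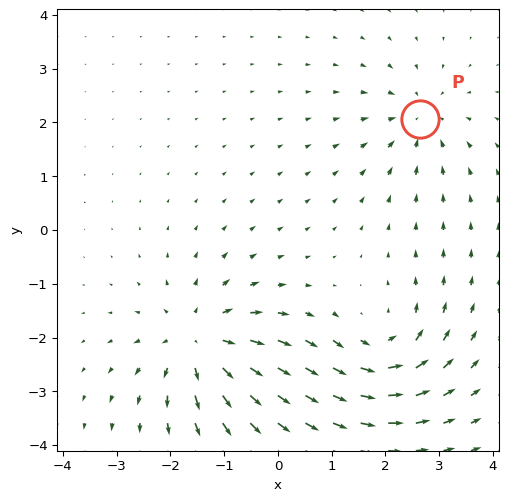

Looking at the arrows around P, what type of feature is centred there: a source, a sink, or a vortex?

At P (2.6, 2.1) the arrows converge inward. Divergence about -4, curl ≈0 — negative divergence with near-zero curl is a sink.

sink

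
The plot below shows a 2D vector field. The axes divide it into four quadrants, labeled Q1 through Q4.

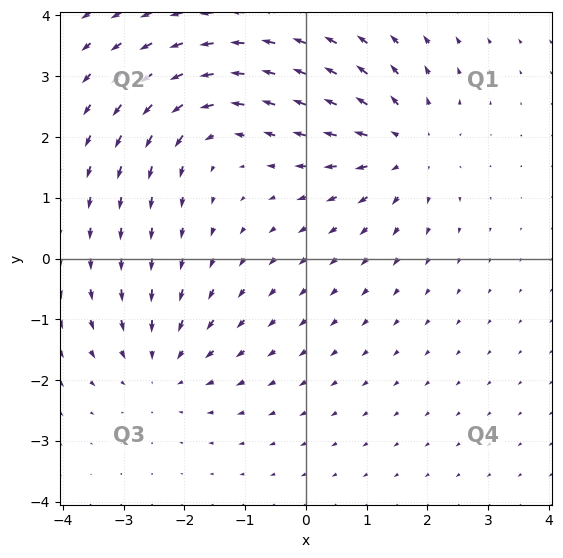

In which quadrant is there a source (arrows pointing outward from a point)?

The source sits at approximately (1.6, 1.8), which lies in quadrant Q1. The divergence there is about +5, positive as expected for a source.

Q1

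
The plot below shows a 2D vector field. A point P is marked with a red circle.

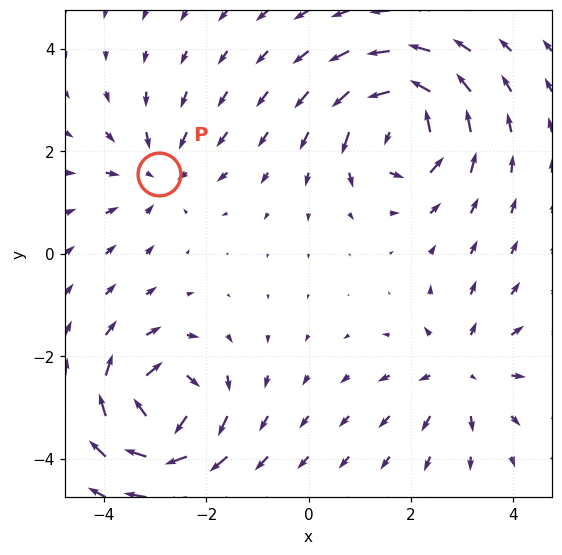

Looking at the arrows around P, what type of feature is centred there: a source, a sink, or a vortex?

sink

At P (-2.9, 1.6) the arrows converge inward. Divergence about -3, curl ≈0 — negative divergence with near-zero curl is a sink.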